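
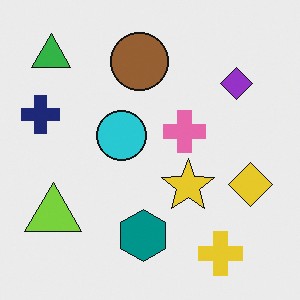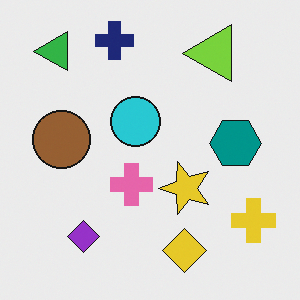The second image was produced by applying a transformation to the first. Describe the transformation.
It was transposed (reflected across the top-left ↔ bottom-right diagonal).

Shapes have swapped their row and column positions — what was in the top-right is now in the bottom-left — a diagonal reflection.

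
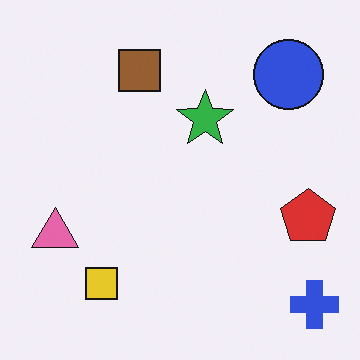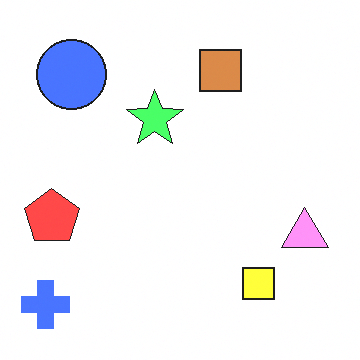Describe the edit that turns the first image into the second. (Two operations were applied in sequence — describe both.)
It was flipped horizontally (left ↔ right), then brightened a lot.

The blue cross is in the bottom-right of the first image and the bottom-left of the second — shapes on opposite sides of the vertical midline have swapped in a mirror flip. Every pixel — background and shapes alike — is uniformly brightened.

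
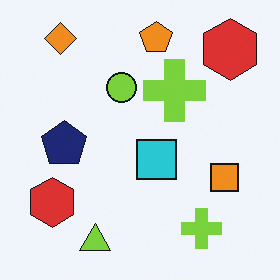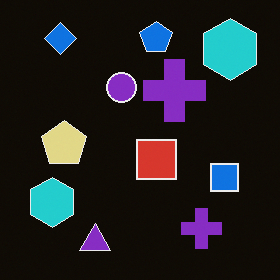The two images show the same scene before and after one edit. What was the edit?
The transformation is: color-inverted (negative).

The light background has become dark and every shape's color is its complement — a photographic negative.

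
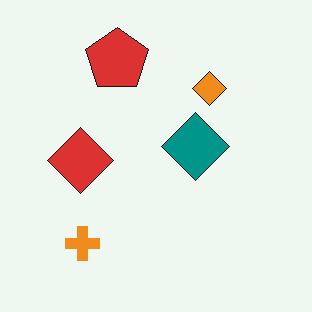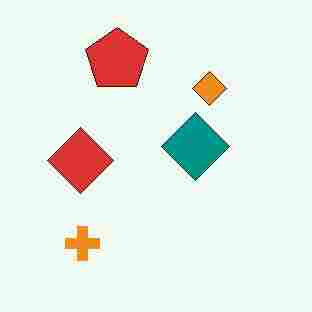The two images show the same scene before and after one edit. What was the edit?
It was degraded with heavy JPEG compression.

Blocky 8×8 compression artifacts appear around shape edges and the flat background shows ringing — characteristic JPEG degradation.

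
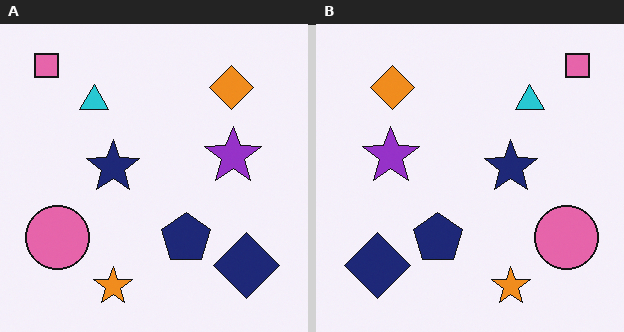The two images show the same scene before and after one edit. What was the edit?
The right (B) image is the left (A) flipped horizontally (left ↔ right).

The pink square is in the top-left of the left (A) image and the top-right of the right (B) — shapes on opposite sides of the vertical midline have swapped in a mirror flip.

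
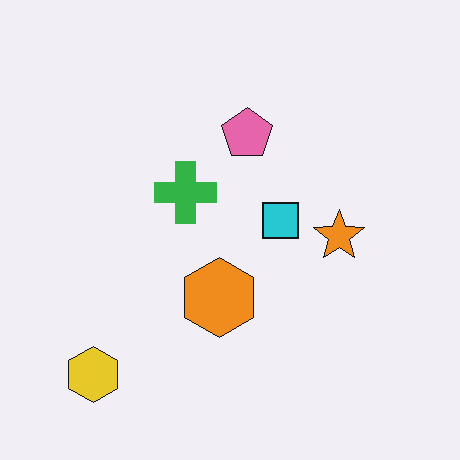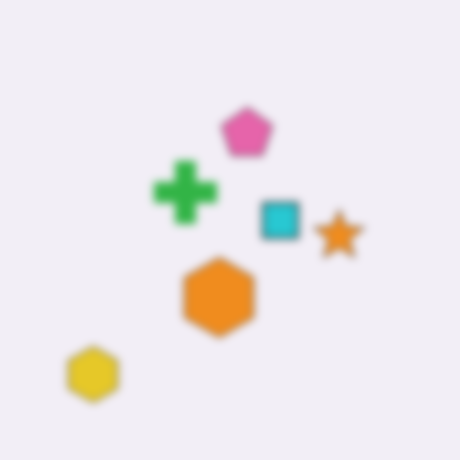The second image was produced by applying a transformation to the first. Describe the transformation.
The second image is the first moderately blurred.

Shape edges and outlines are uniformly softened across the whole image.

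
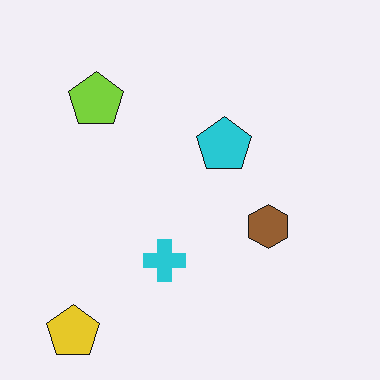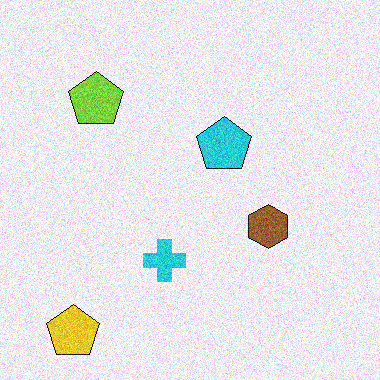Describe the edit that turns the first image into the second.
The transformation is: degraded with moderate additive noise.

Random speckle covers the whole image, including the flat background.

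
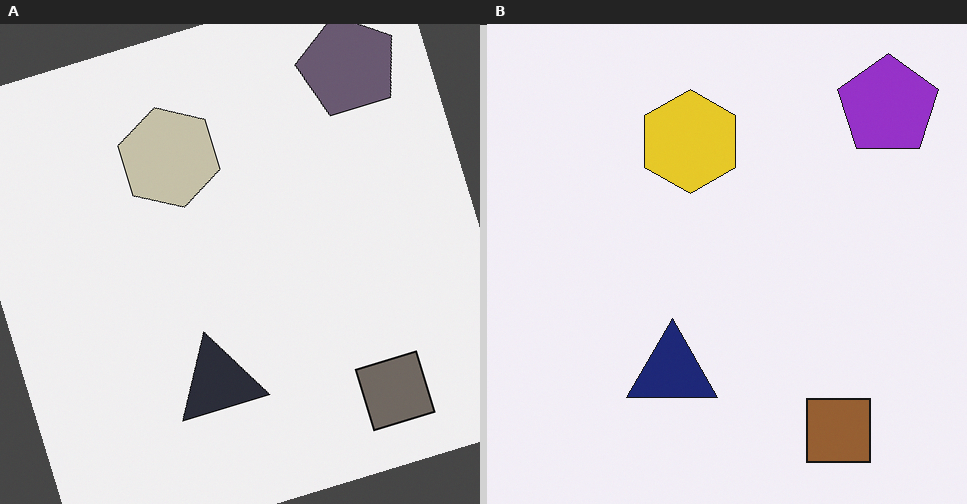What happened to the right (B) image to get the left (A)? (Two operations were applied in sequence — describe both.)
Rotated counter-clockwise by a moderate amount, then made much more muted (saturation change).

Every shape is tilted by the same angle and the image corners show triangular fill wedges — a whole-image rotation by a non-right angle. All colors are more muted and greyish — a global saturation change.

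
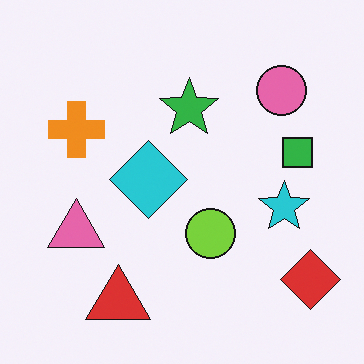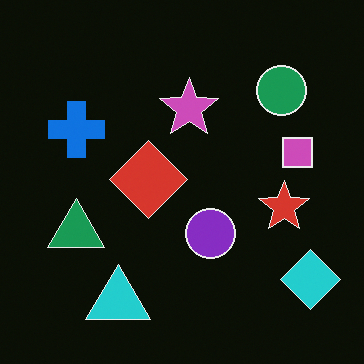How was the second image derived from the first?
Color-inverted (negative).

The light background has become dark and every shape's color is its complement — a photographic negative.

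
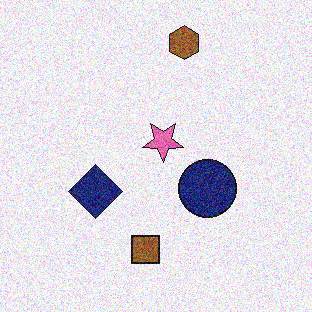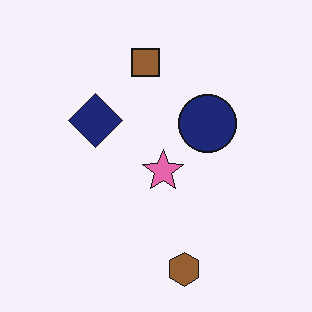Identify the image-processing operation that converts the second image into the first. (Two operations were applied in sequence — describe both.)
This is the original image flipped vertically (top ↔ bottom), then degraded with strong gaussian noise.

The brown hexagon is in the bottom of the second image and the top of the first — shapes on opposite sides of the horizontal midline have swapped in a mirror flip. Random speckle covers the whole image, including the flat background.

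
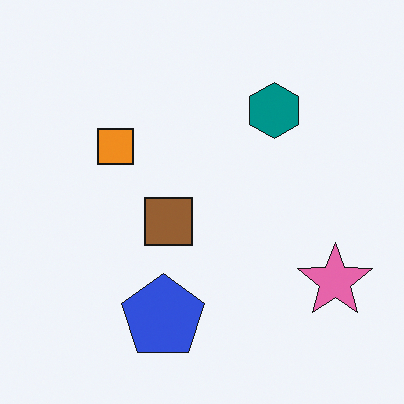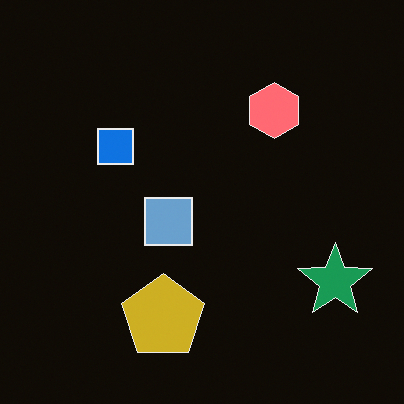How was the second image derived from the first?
This is the original image color-inverted (negative).

The light background has become dark and every shape's color is its complement — a photographic negative.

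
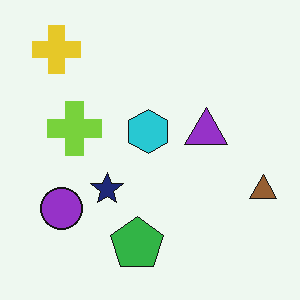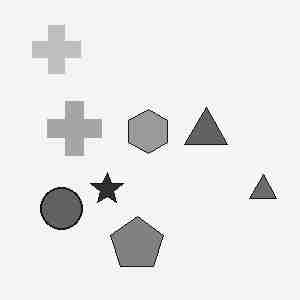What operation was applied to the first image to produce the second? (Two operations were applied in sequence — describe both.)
Converted to grayscale, then degraded with heavy JPEG compression.

All color is removed — every shape is now a shade of grey. Blocky 8×8 compression artifacts appear around shape edges and the flat background shows ringing — characteristic JPEG degradation.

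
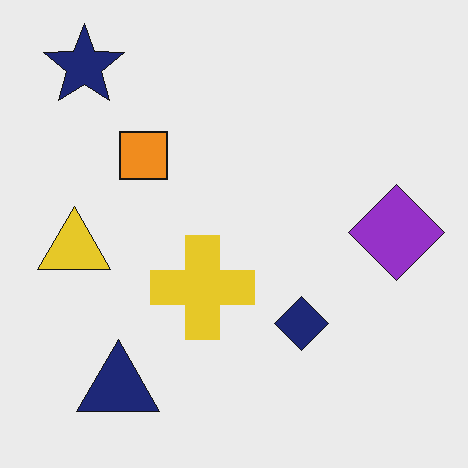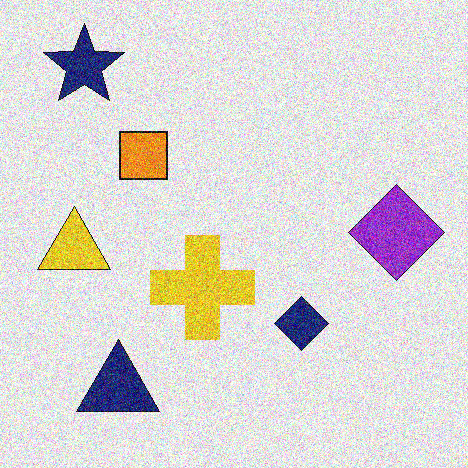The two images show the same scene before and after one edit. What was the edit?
The transformation is: degraded with a thick layer of grain.

Random speckle covers the whole image, including the flat background.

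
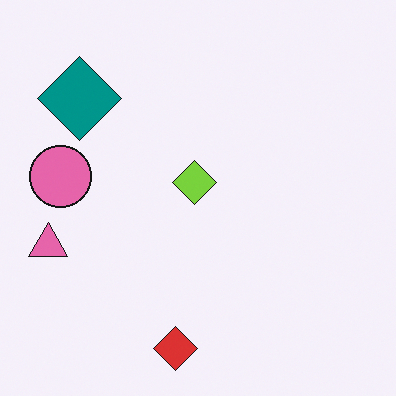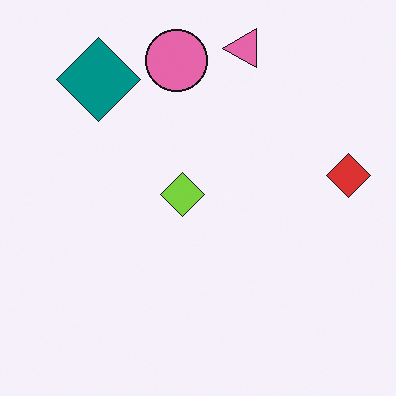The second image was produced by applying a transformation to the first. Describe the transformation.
The image was transposed (reflected across the top-left ↔ bottom-right diagonal).

Shapes have swapped their row and column positions — what was in the top-right is now in the bottom-left — a diagonal reflection.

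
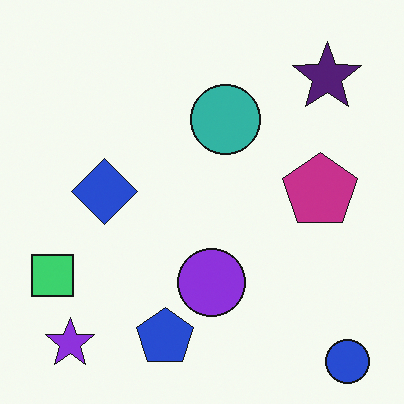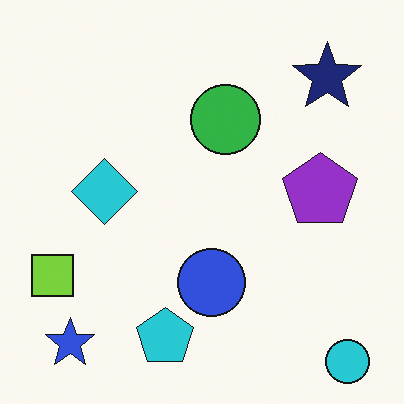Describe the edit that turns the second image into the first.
It was hue-shifted slightly.

Every shape's color has rotated by the same amount around the hue wheel — a uniform hue shift.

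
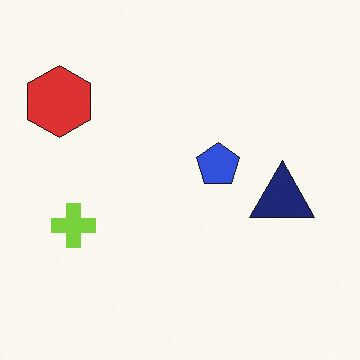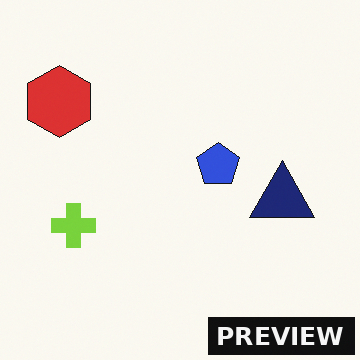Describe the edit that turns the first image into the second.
The second image is the first watermarked with the text "PREVIEW" in the lower-right corner.

A dark label reading "PREVIEW" appears in the lower-right corner.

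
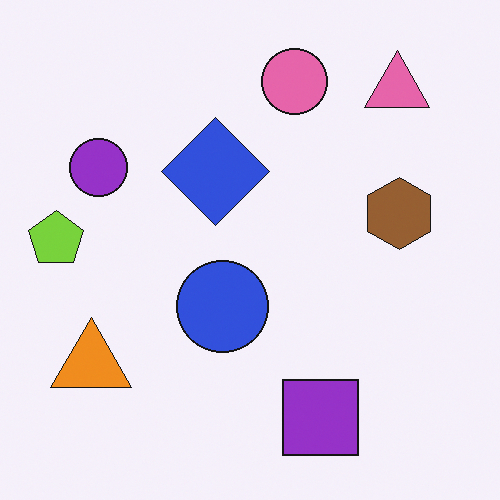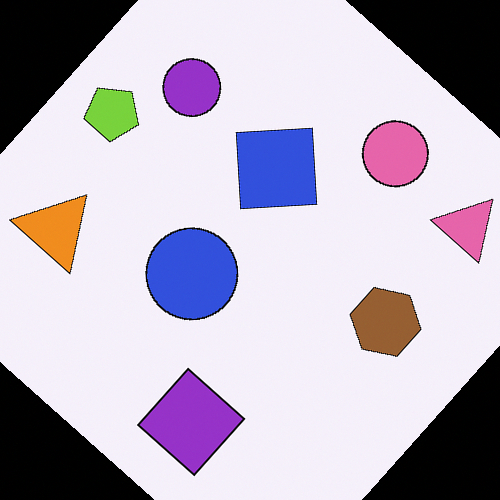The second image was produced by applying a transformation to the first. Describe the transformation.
The transformation is: rotated clockwise by a large amount — several tens of degrees.

Every shape is tilted by the same angle and the image corners show triangular fill wedges — a whole-image rotation by a non-right angle.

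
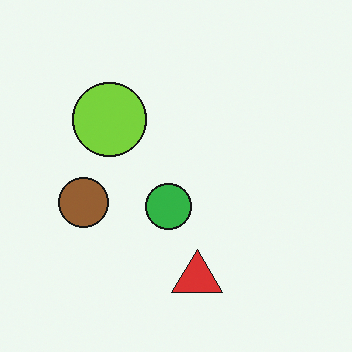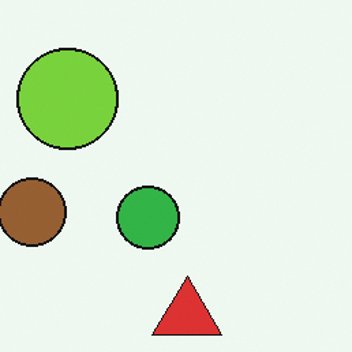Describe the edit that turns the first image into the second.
This is the original image cropped to a modestly smaller region and rescaled.

The visible shapes are larger and the field of view is narrower; shapes near the original edges may be partly or wholly outside the frame — a crop-and-rescale.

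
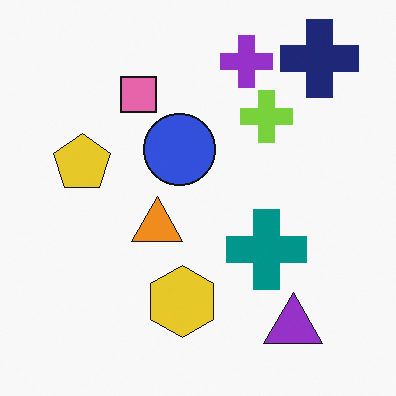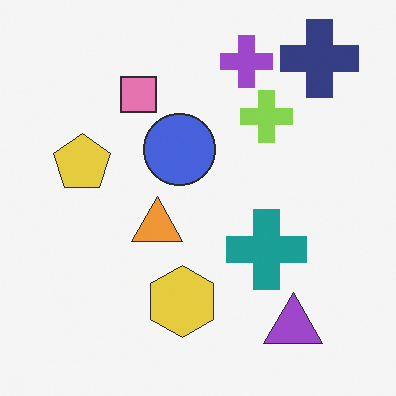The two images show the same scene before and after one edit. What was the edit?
Given slightly reduced contrast.

Tones are pushed toward mid-grey across the whole image — a global contrast change.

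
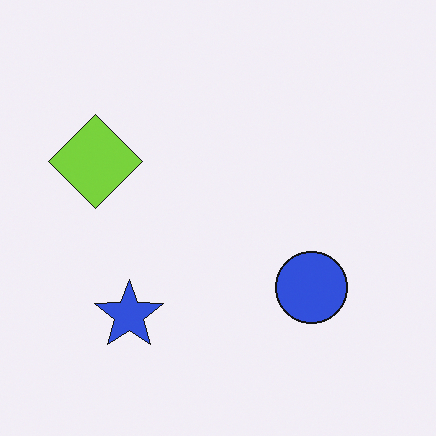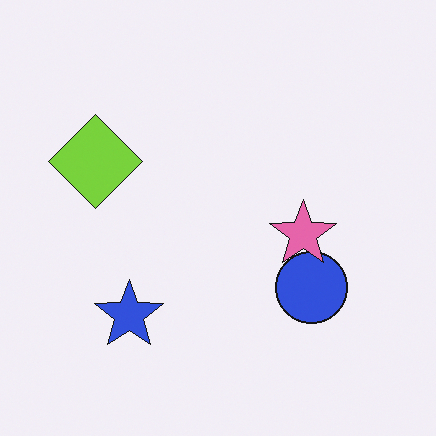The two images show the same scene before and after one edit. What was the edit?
It was overlaid with an additional pink star.

A pink star appears in the second image that is absent from the first.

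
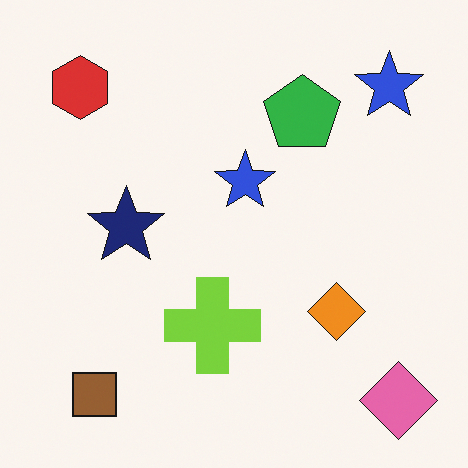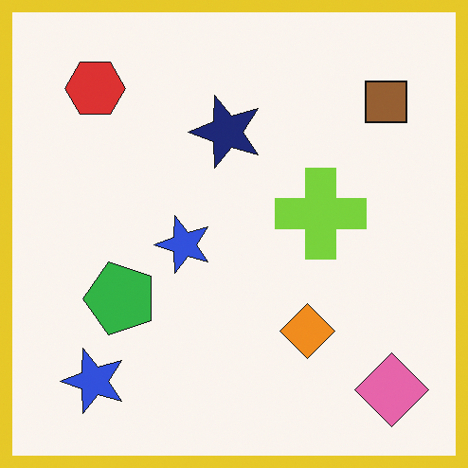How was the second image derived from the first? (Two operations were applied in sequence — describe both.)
The second image is the first transposed (reflected across the top-left ↔ bottom-right diagonal), then framed with a yellow border.

Shapes have swapped their row and column positions — what was in the top-right is now in the bottom-left — a diagonal reflection. A solid yellow frame runs around the edge of the second image, with the content slightly shrunk inside it.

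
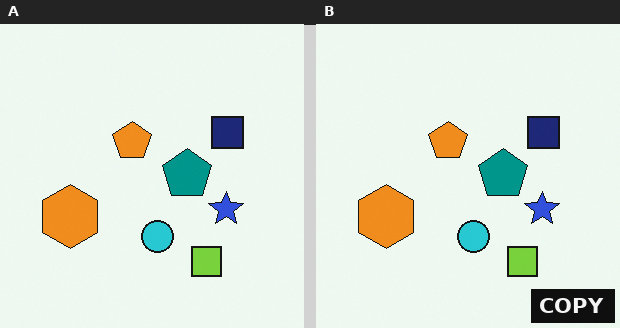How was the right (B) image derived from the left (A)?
Watermarked with the text "COPY" in the lower-right corner.

A dark label reading "COPY" appears in the lower-right corner.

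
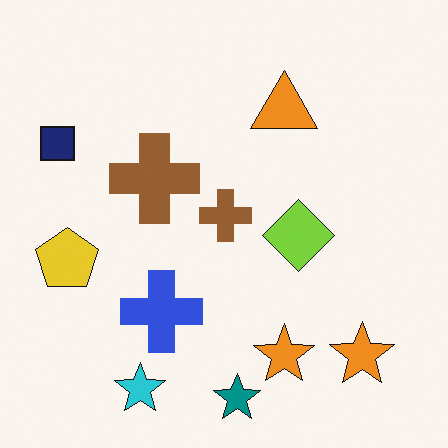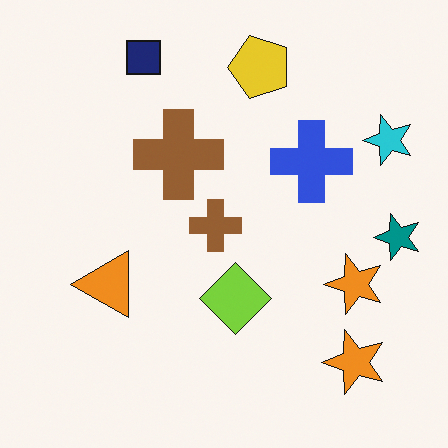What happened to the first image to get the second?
It was transposed (reflected across the top-left ↔ bottom-right diagonal).

Shapes have swapped their row and column positions — what was in the top-right is now in the bottom-left — a diagonal reflection.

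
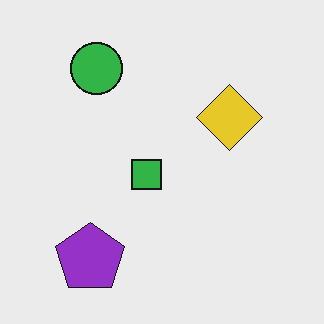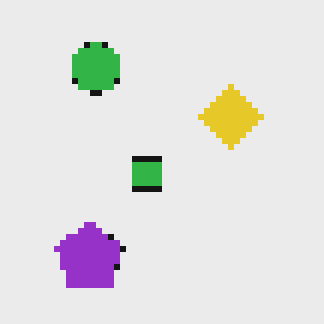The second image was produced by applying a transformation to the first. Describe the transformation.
The image was pixelated into visible square blocks.

Shapes are reduced to large square blocks; fine edges and outlines are lost — a downscale-then-upscale (mosaic) effect.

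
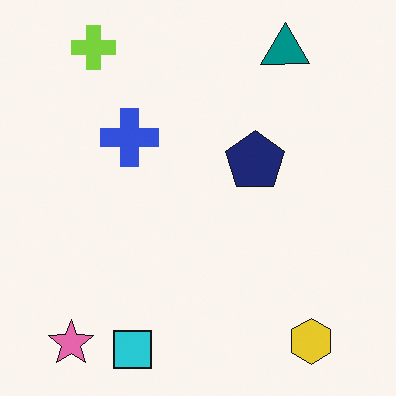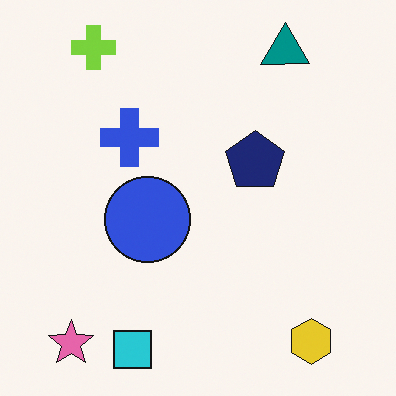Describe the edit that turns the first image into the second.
The second image is the first overlaid with an additional blue circle.

A blue circle appears in the second image that is absent from the first.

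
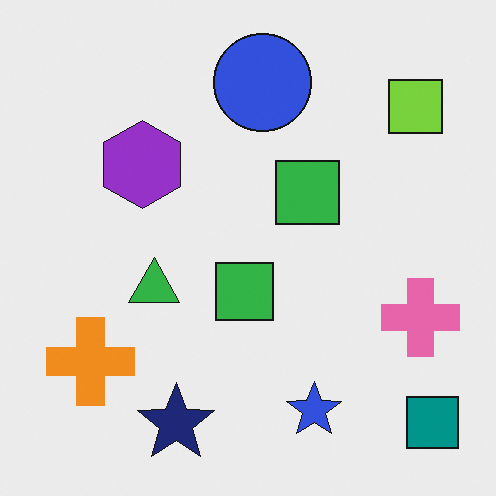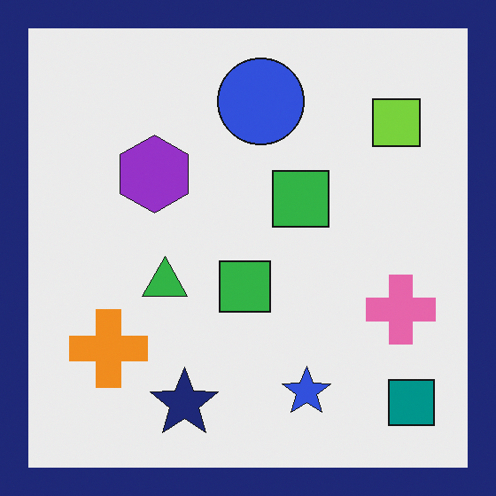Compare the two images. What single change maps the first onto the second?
This is the original image framed with a navy border.

A solid navy frame runs around the edge of the second image, with the content slightly shrunk inside it.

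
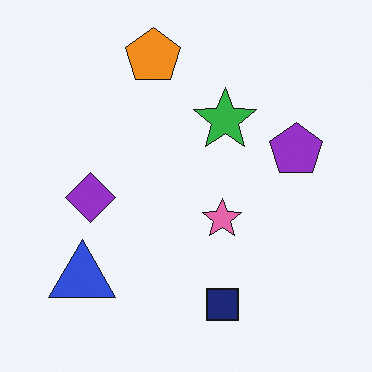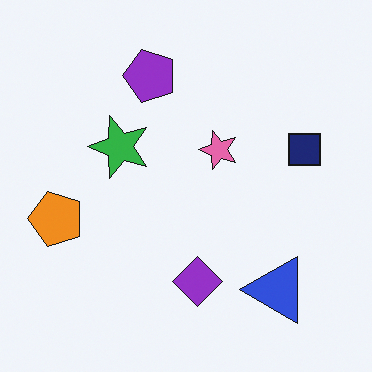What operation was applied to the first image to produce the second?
This is the original image rotated 90° counter-clockwise.

The blue triangle sits in the bottom-left of the first image and the bottom-right of the second — consistent with a whole-image 90° counter-clockwise rotation.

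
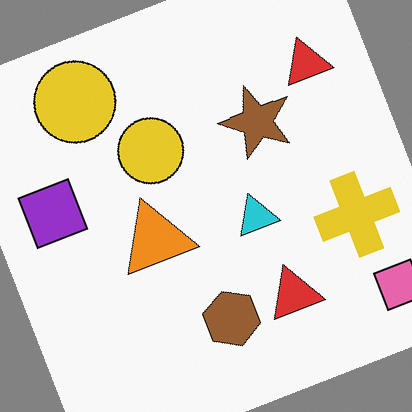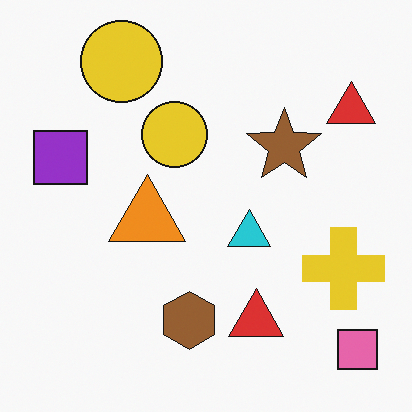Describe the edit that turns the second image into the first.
It was rotated counter-clockwise by a moderate amount.

Every shape is tilted by the same angle and the image corners show triangular fill wedges — a whole-image rotation by a non-right angle.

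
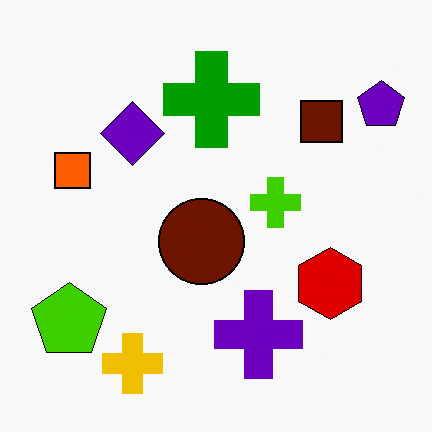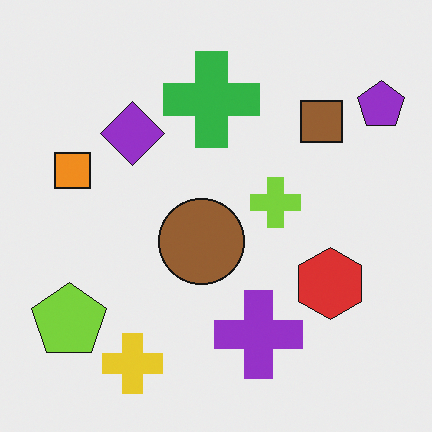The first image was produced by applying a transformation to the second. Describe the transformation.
It was boosted in contrast.

Tones are pushed away from mid-grey across the whole image — a global contrast change.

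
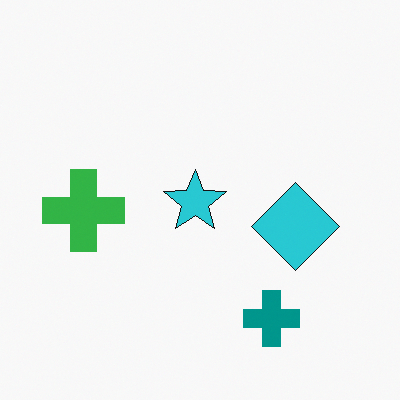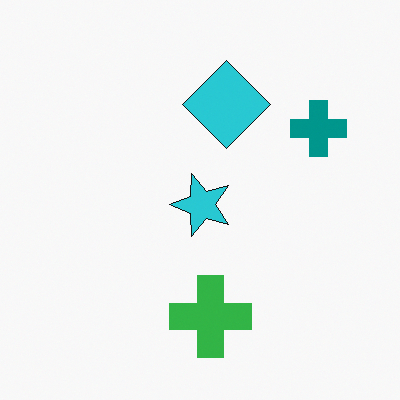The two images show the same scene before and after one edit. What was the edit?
This is the original image rotated 90° counter-clockwise.

The teal cross sits in the bottom-right of the first image and the top-right of the second — consistent with a whole-image 90° counter-clockwise rotation.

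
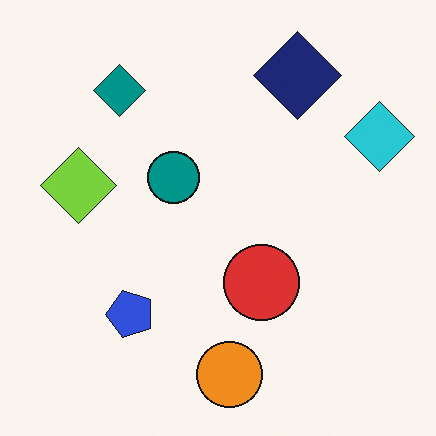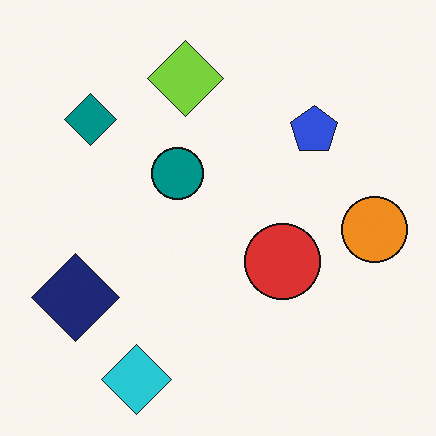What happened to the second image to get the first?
This is the original image transposed (reflected across the top-left ↔ bottom-right diagonal).

Shapes have swapped their row and column positions — what was in the top-right is now in the bottom-left — a diagonal reflection.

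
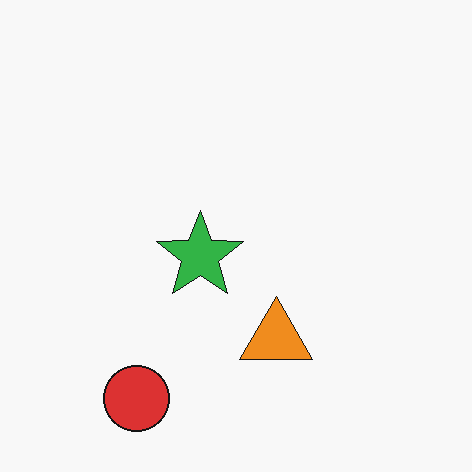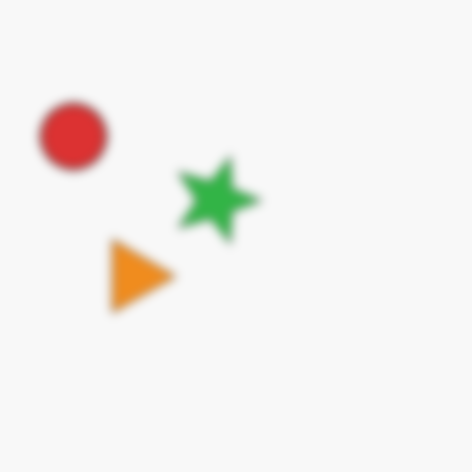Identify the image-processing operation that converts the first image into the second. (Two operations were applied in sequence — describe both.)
This is the original image strongly gaussian-blurred, then rotated 90° clockwise.

Shape edges and outlines are uniformly softened across the whole image. The red circle sits in the bottom-left of the first image and the top-left of the second — consistent with a whole-image 90° clockwise rotation.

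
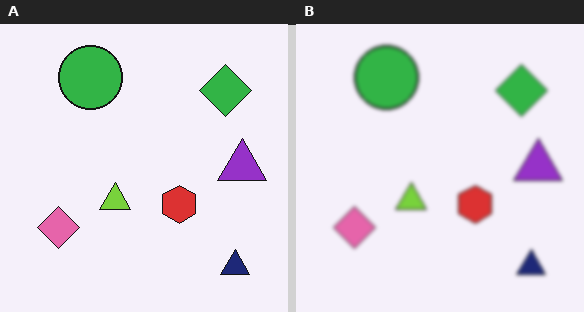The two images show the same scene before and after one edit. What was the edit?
The right (B) image is the left (A) given a subtle gaussian blur.

Shape edges and outlines are uniformly softened across the whole image.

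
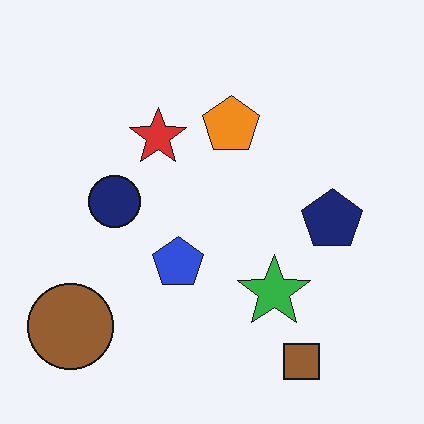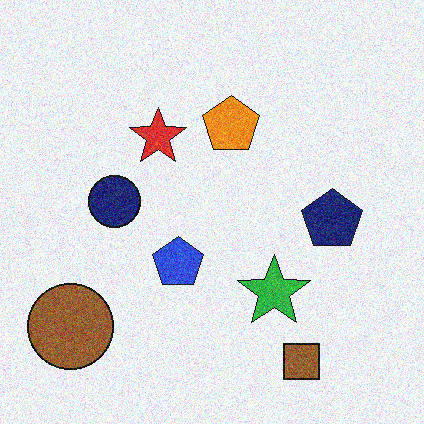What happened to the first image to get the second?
It was degraded with visible gaussian noise.

Random speckle covers the whole image, including the flat background.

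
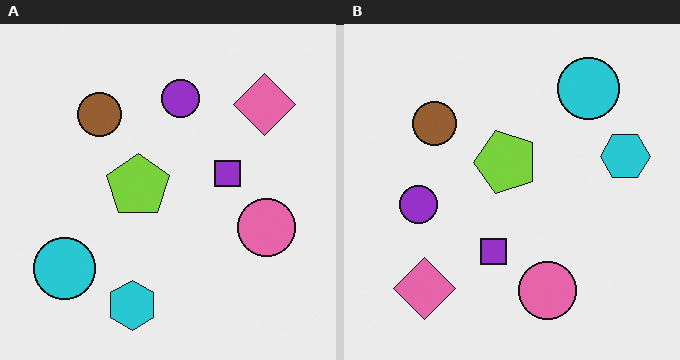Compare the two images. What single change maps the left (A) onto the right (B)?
The image was transposed (reflected across the top-left ↔ bottom-right diagonal).

Shapes have swapped their row and column positions — what was in the top-right is now in the bottom-left — a diagonal reflection.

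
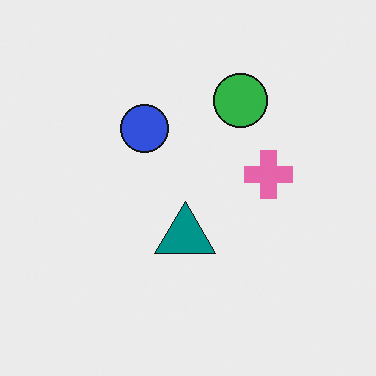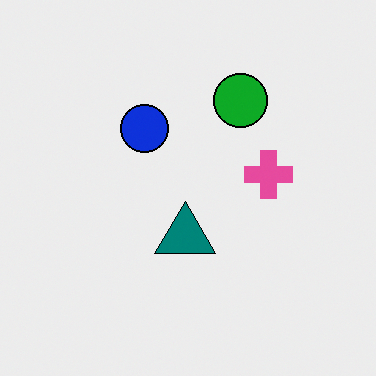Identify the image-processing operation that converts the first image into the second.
It was given slightly increased contrast.

Tones are pushed away from mid-grey across the whole image — a global contrast change.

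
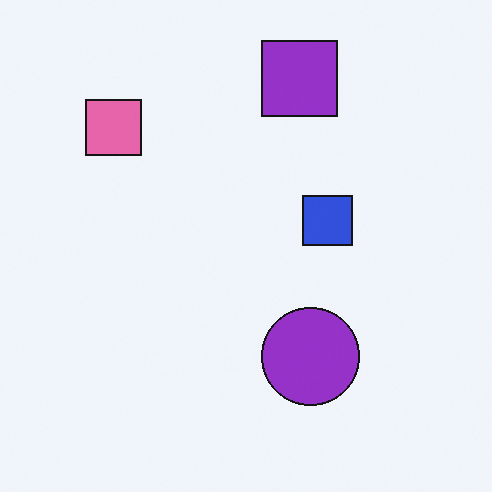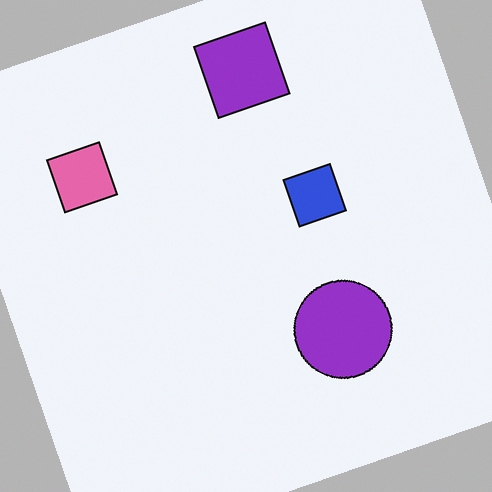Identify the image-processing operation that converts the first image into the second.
This is the original image rotated counter-clockwise by a moderate amount.

Every shape is tilted by the same angle and the image corners show triangular fill wedges — a whole-image rotation by a non-right angle.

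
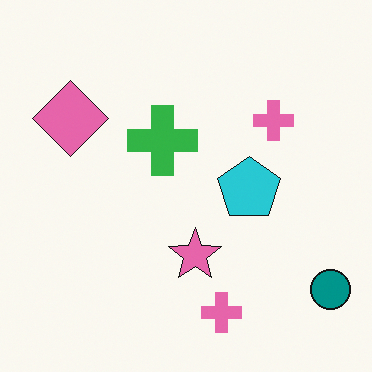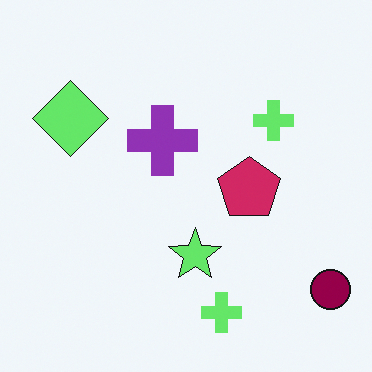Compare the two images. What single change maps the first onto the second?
The second image is the first hue-shifted through roughly a third of the color wheel.

Every shape's color has rotated by the same amount around the hue wheel — a uniform hue shift.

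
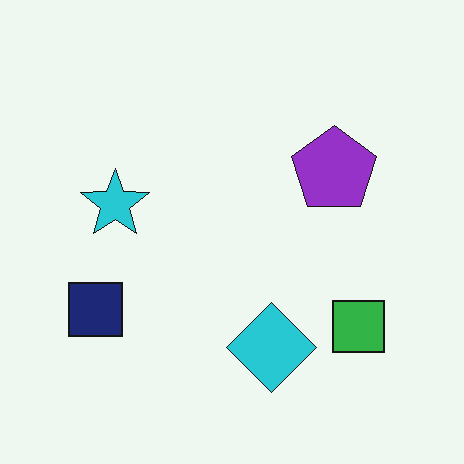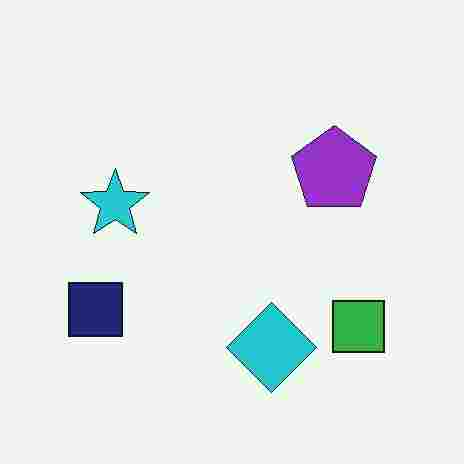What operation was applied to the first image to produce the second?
The second image is the first degraded with heavy JPEG compression.

Blocky 8×8 compression artifacts appear around shape edges and the flat background shows ringing — characteristic JPEG degradation.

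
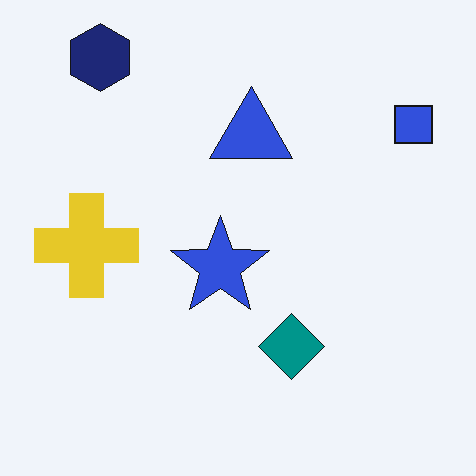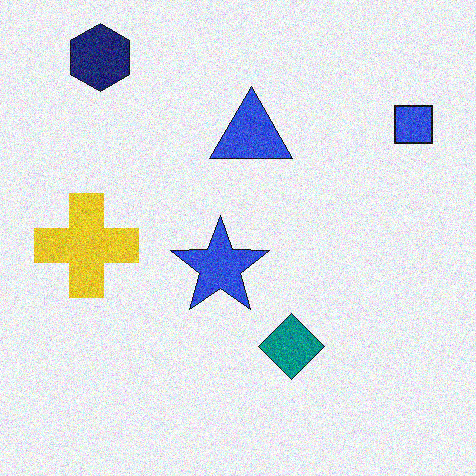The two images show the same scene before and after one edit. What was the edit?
The image was degraded with visible gaussian noise.

Random speckle covers the whole image, including the flat background.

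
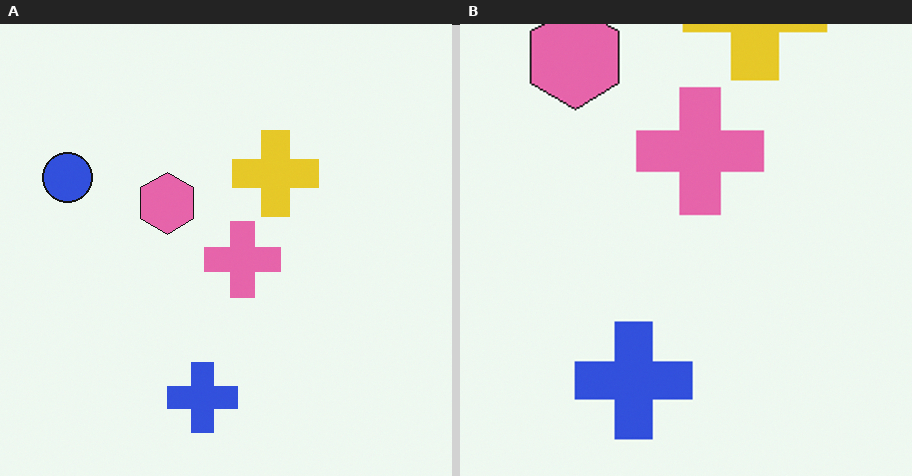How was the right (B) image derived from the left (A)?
It was cropped to a noticeably smaller region and rescaled.

The visible shapes are larger and the field of view is narrower; shapes near the original edges may be partly or wholly outside the frame — a crop-and-rescale.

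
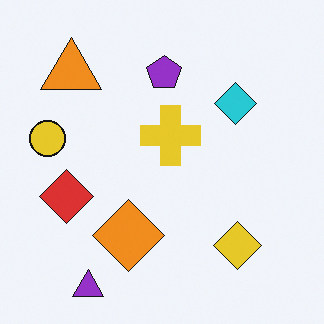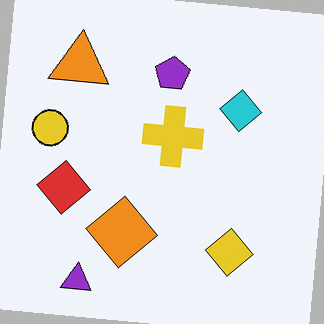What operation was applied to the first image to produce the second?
It was rotated clockwise by a few degrees.

Every shape is tilted by the same angle and the image corners show triangular fill wedges — a whole-image rotation by a non-right angle.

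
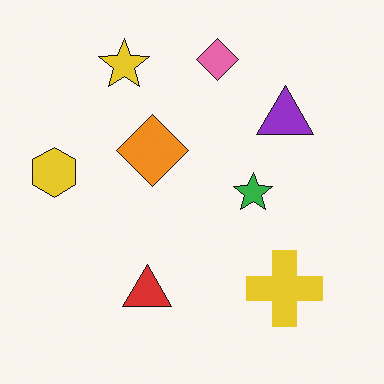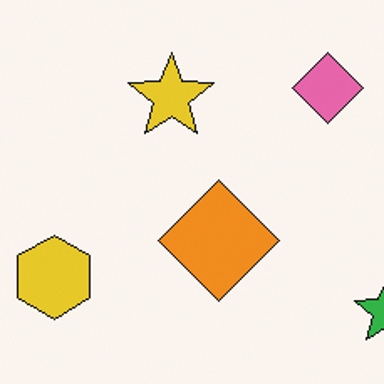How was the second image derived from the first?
It was cropped to a noticeably smaller region and rescaled.

The visible shapes are larger and the field of view is narrower; shapes near the original edges may be partly or wholly outside the frame — a crop-and-rescale.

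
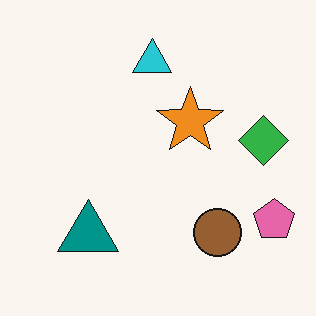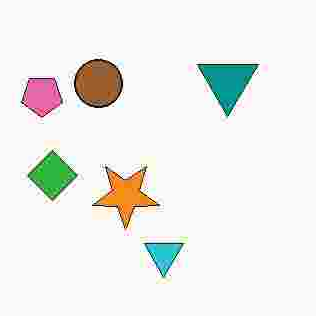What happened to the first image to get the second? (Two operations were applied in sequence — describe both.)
Degraded with heavy JPEG compression, then rotated 180°.

Blocky 8×8 compression artifacts appear around shape edges and the flat background shows ringing — characteristic JPEG degradation. The pink pentagon sits in the bottom-right of the first image and the top-left of the second — consistent with a whole-image 180° rotation.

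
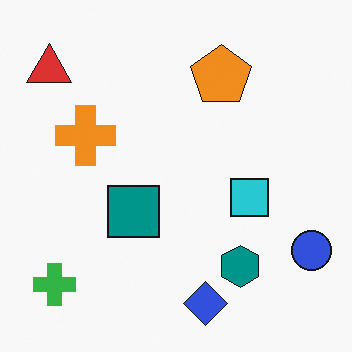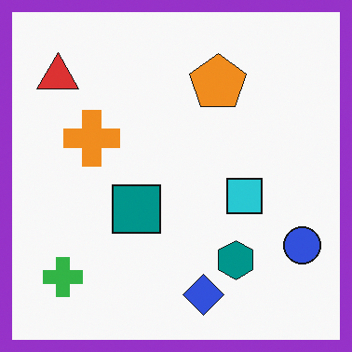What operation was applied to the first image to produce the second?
The transformation is: framed with a purple border.

A solid purple frame runs around the edge of the second image, with the content slightly shrunk inside it.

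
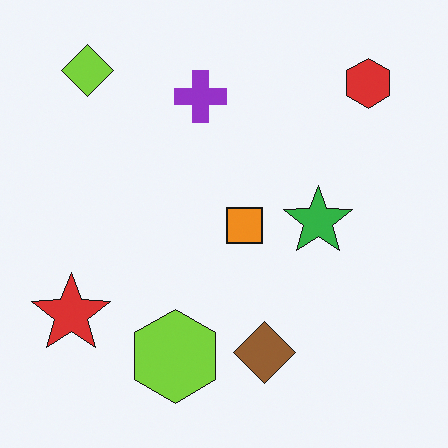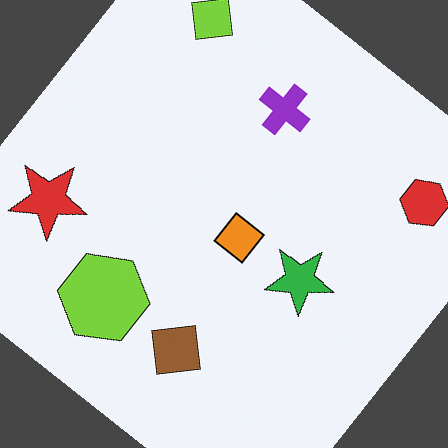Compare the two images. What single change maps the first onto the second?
Rotated clockwise by a large amount — several tens of degrees.

Every shape is tilted by the same angle and the image corners show triangular fill wedges — a whole-image rotation by a non-right angle.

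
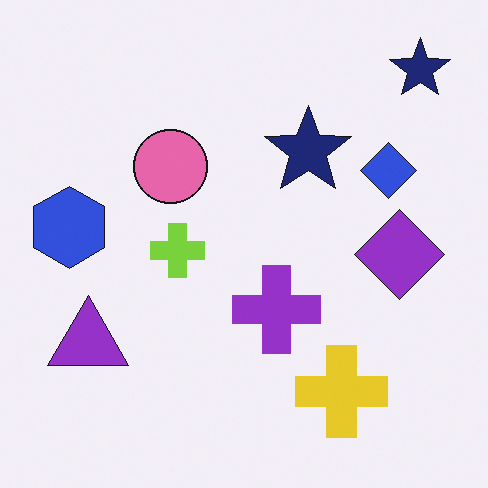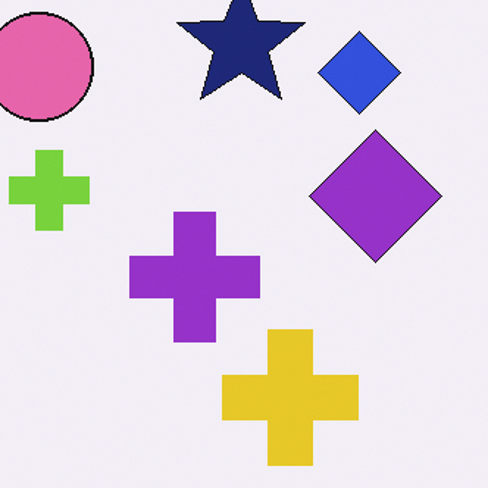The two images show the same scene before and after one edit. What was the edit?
The second image is the first cropped slightly and scaled back up.

The visible shapes are larger and the field of view is narrower; shapes near the original edges may be partly or wholly outside the frame — a crop-and-rescale.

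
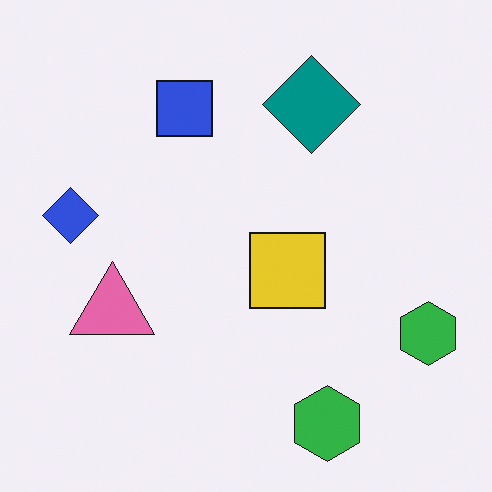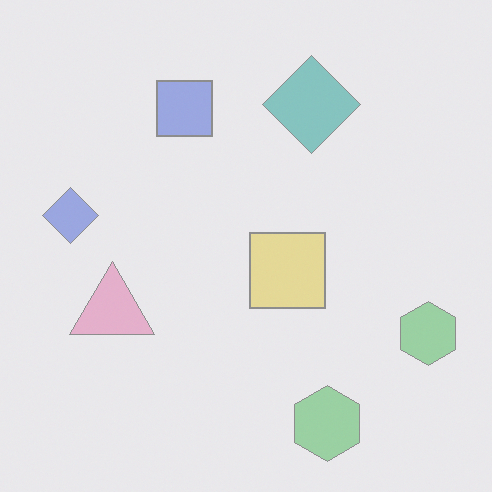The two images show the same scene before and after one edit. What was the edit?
The second image is the first washed out (contrast reduced).

Tones are pushed toward mid-grey across the whole image — a global contrast change.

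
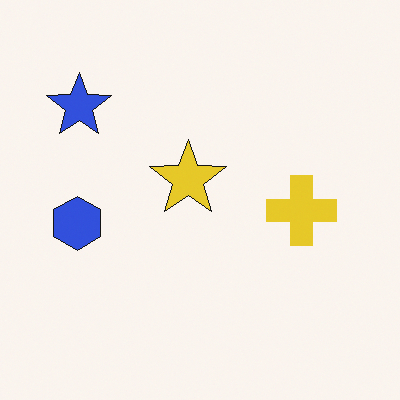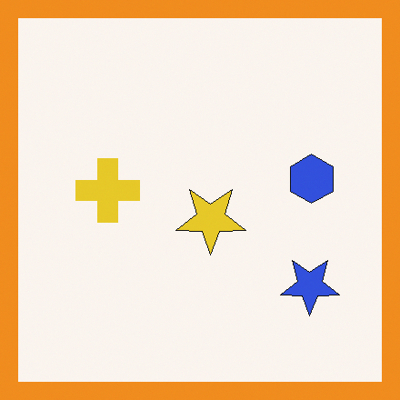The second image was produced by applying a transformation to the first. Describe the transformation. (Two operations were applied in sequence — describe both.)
This is the original image rotated 180°, then framed with a orange border.

The blue star sits in the top-left of the first image and the bottom-right of the second — consistent with a whole-image 180° rotation. A solid orange frame runs around the edge of the second image, with the content slightly shrunk inside it.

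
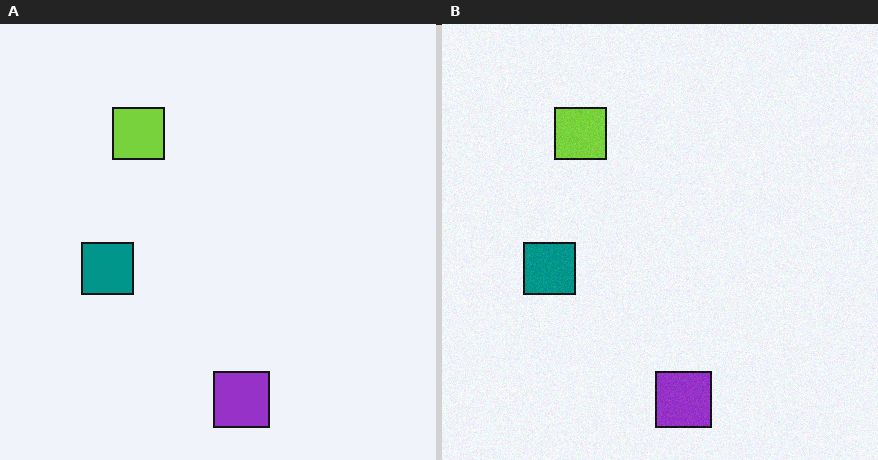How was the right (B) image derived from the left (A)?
Degraded with light additive noise.

Random speckle covers the whole image, including the flat background.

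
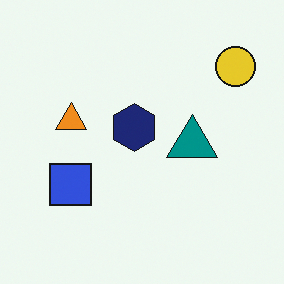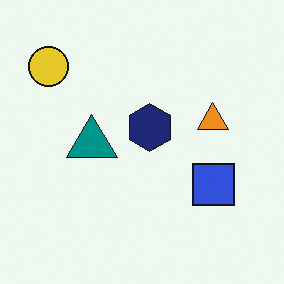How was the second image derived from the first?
Flipped horizontally (left ↔ right).

The yellow circle is in the top-right of the first image and the top-left of the second — shapes on opposite sides of the vertical midline have swapped in a mirror flip.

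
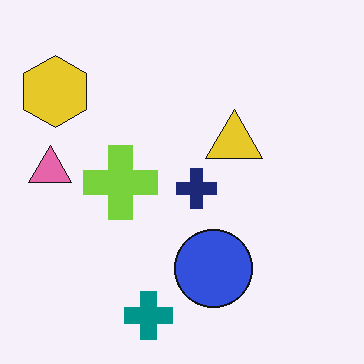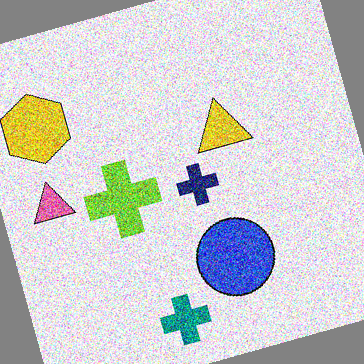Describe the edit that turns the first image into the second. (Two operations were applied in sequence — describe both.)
The image was degraded with a thick layer of grain, then rotated counter-clockwise by a moderate amount.

Random speckle covers the whole image, including the flat background. Every shape is tilted by the same angle and the image corners show triangular fill wedges — a whole-image rotation by a non-right angle.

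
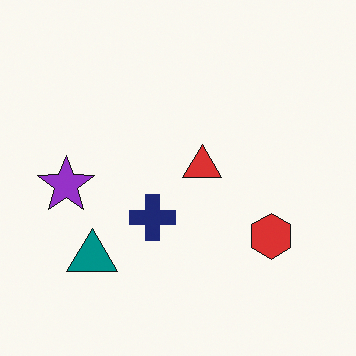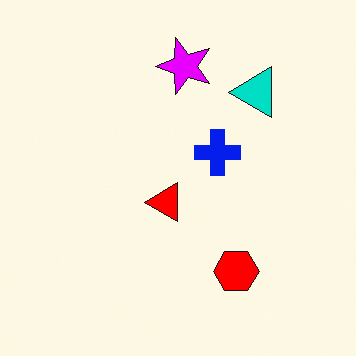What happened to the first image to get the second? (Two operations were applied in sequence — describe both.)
This is the original image transposed (reflected across the top-left ↔ bottom-right diagonal), then made much more vivid (saturation change).

Shapes have swapped their row and column positions — what was in the top-right is now in the bottom-left — a diagonal reflection. All colors are more vivid — a global saturation change.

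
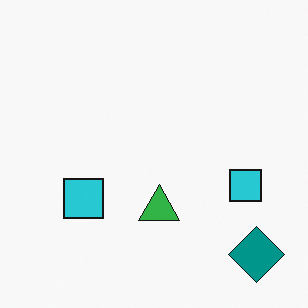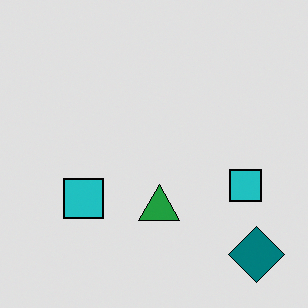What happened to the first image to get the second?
The transformation is: posterized to a reduced palette.

Each flat color has snapped to a coarser quantized level — most visibly, the near-white background has dropped to a flat grey.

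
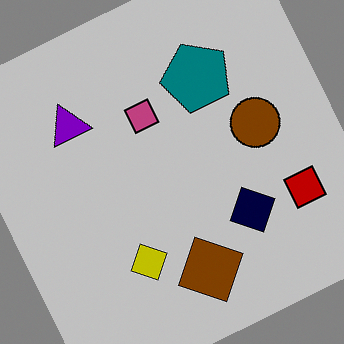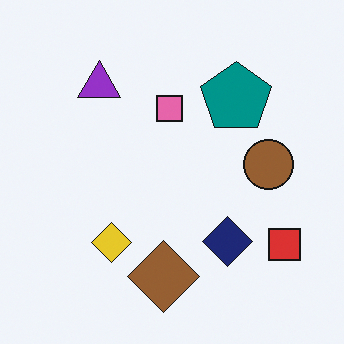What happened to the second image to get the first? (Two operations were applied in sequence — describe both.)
The first image is the second heavily posterized to just a handful of flat colors, then rotated counter-clockwise by a moderate amount.

Each flat color has snapped to a coarser quantized level — most visibly, the near-white background has dropped to a flat grey. Every shape is tilted by the same angle and the image corners show triangular fill wedges — a whole-image rotation by a non-right angle.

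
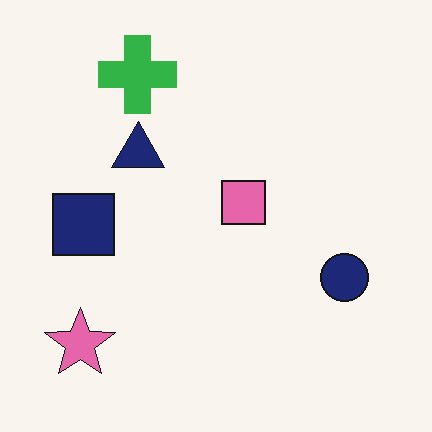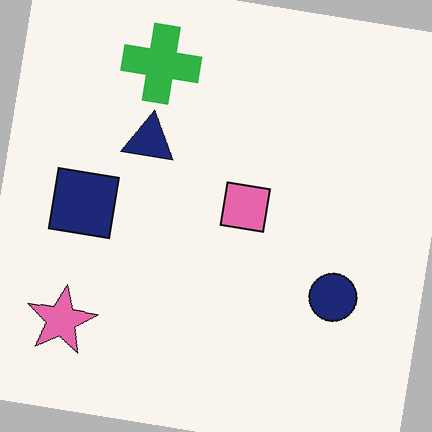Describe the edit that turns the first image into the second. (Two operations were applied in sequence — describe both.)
It was rotated clockwise by a slight angle, then JPEG-compressed with visible artifacts.

Every shape is tilted by the same angle and the image corners show triangular fill wedges — a whole-image rotation by a non-right angle. Blocky 8×8 compression artifacts appear around shape edges and the flat background shows ringing — characteristic JPEG degradation.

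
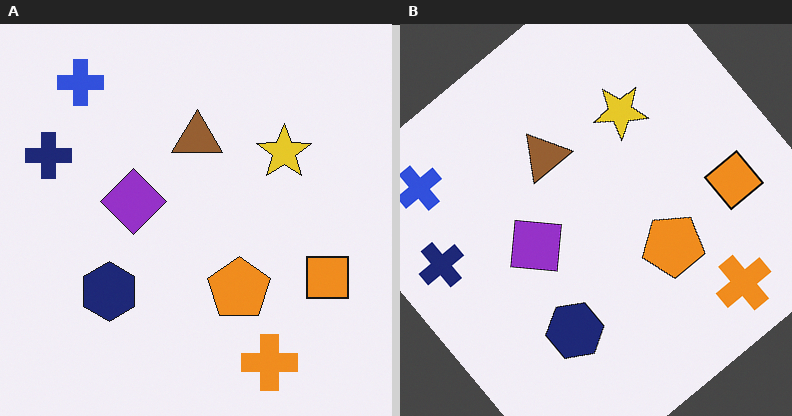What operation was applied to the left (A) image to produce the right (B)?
It was rotated counter-clockwise by a large amount — several tens of degrees.

Every shape is tilted by the same angle and the image corners show triangular fill wedges — a whole-image rotation by a non-right angle.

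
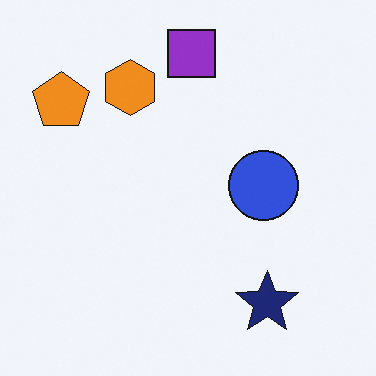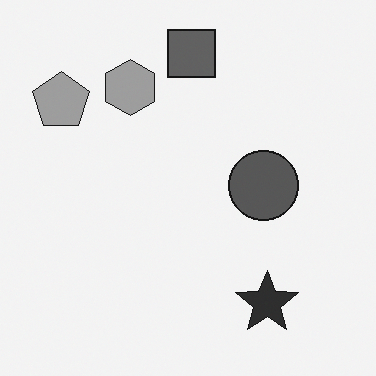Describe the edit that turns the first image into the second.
The image was converted to grayscale.

All color is removed — every shape is now a shade of grey.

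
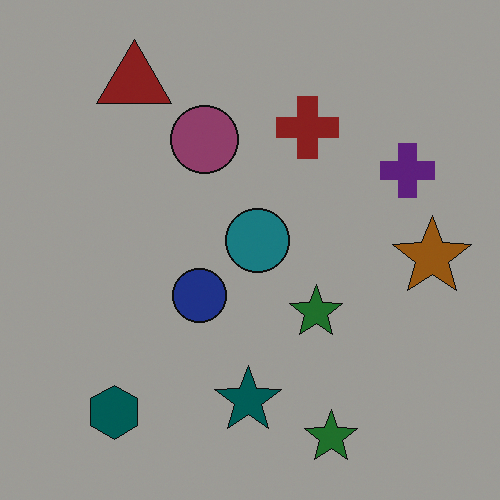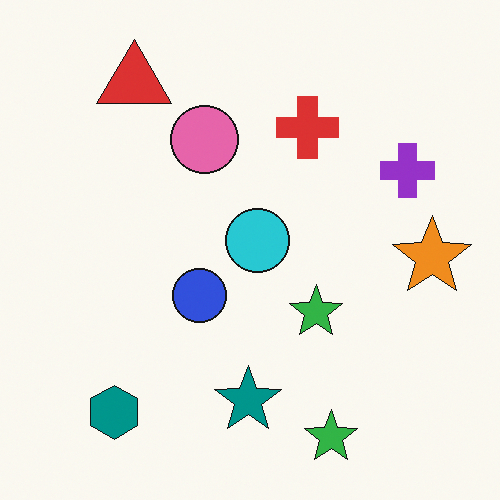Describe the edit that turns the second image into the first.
The transformation is: noticeably darkened.

Every pixel — background and shapes alike — is uniformly darkened.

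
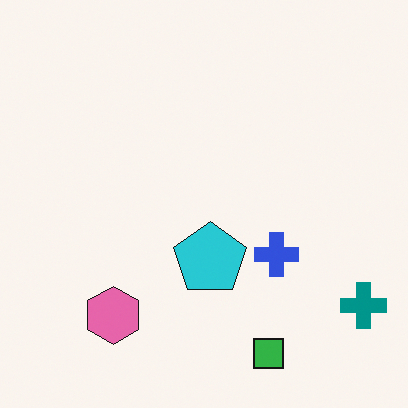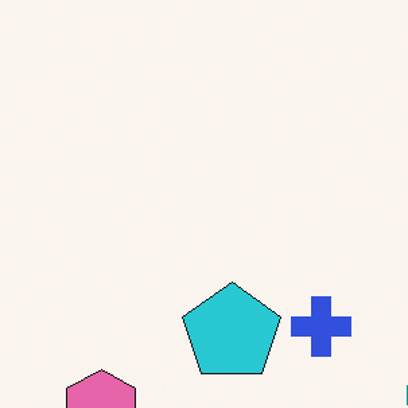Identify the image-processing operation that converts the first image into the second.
The image was cropped slightly and scaled back up.

The visible shapes are larger and the field of view is narrower; shapes near the original edges may be partly or wholly outside the frame — a crop-and-rescale.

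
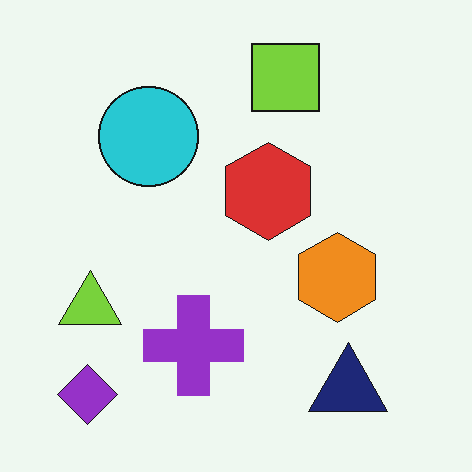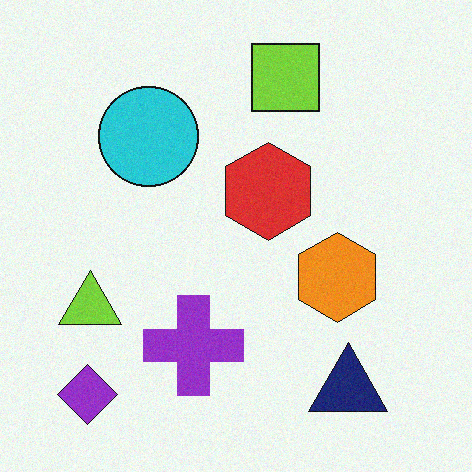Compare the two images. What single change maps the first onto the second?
This is the original image degraded with a light layer of grain.

Random speckle covers the whole image, including the flat background.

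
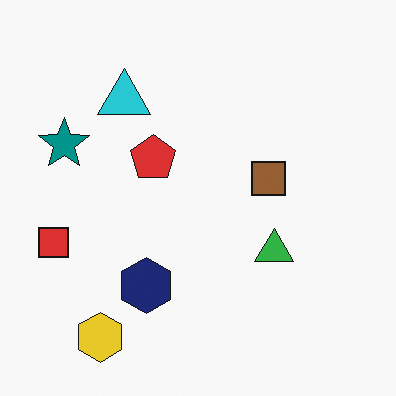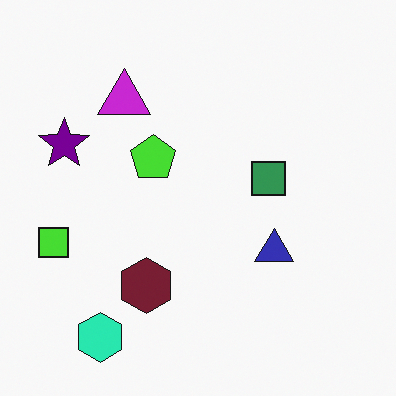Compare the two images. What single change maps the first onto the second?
It was hue-shifted through roughly a third of the color wheel.

Every shape's color has rotated by the same amount around the hue wheel — a uniform hue shift.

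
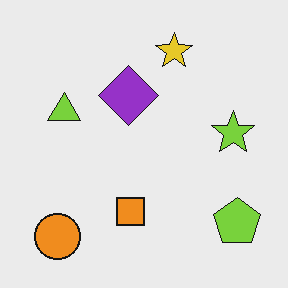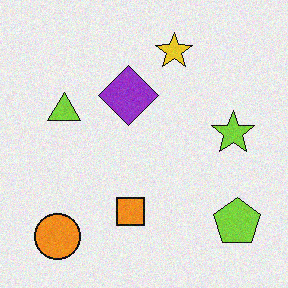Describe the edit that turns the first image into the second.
This is the original image degraded with light additive noise.

Random speckle covers the whole image, including the flat background.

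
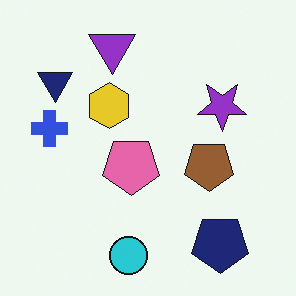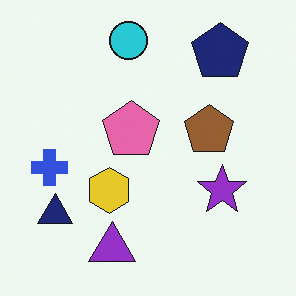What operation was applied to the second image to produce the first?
The transformation is: flipped vertically (top ↔ bottom).

The cyan circle is in the top of the second image and the bottom of the first — shapes on opposite sides of the horizontal midline have swapped in a mirror flip.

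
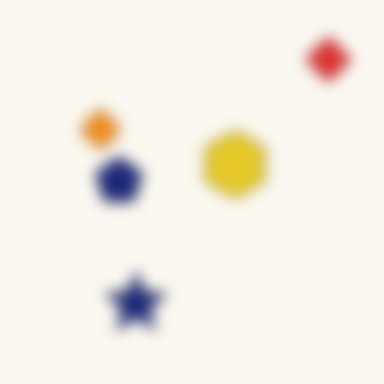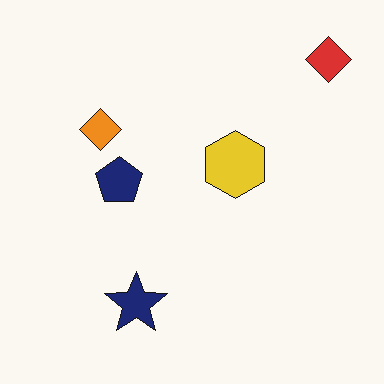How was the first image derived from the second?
Heavily blurred.

Shape edges and outlines are uniformly softened across the whole image.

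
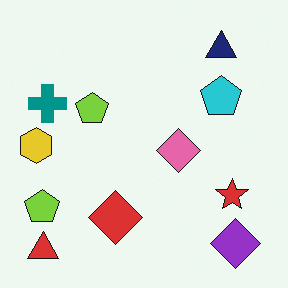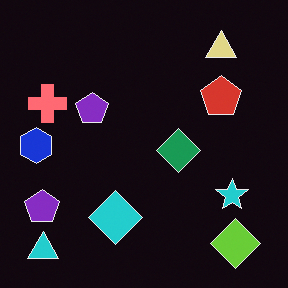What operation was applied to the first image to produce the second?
The image was color-inverted (negative).

The light background has become dark and every shape's color is its complement — a photographic negative.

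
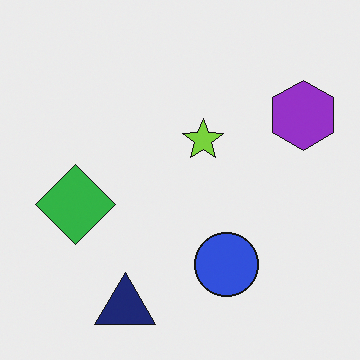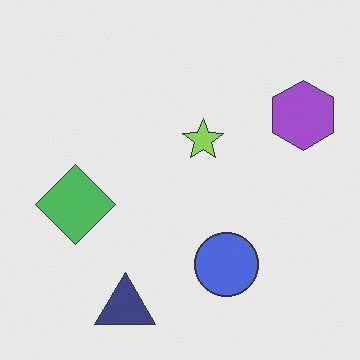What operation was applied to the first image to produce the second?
The image was given slightly reduced contrast.

Tones are pushed toward mid-grey across the whole image — a global contrast change.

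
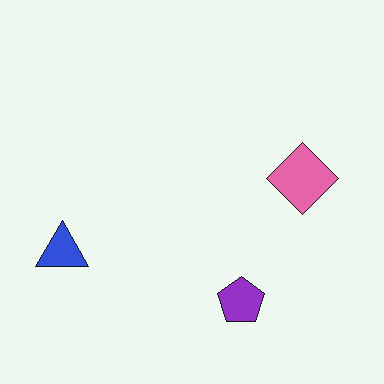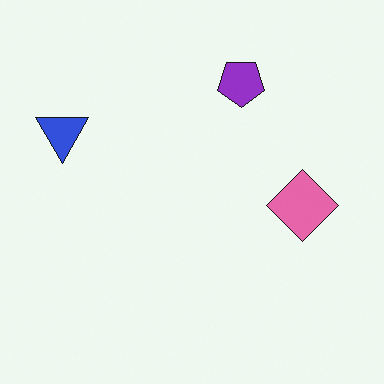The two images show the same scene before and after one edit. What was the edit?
Flipped vertically (top ↔ bottom).

The purple pentagon is in the bottom of the first image and the top of the second — shapes on opposite sides of the horizontal midline have swapped in a mirror flip.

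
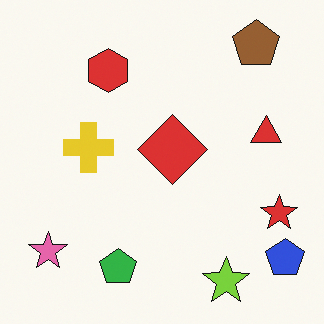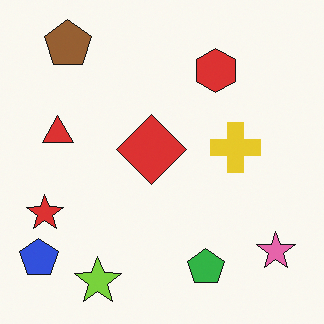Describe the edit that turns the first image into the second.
Flipped horizontally (left ↔ right).

The blue pentagon is in the bottom-right of the first image and the bottom-left of the second — shapes on opposite sides of the vertical midline have swapped in a mirror flip.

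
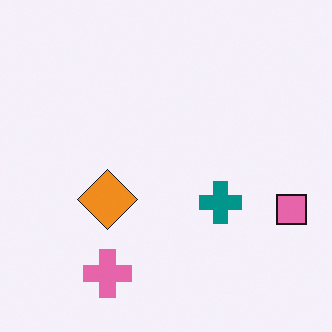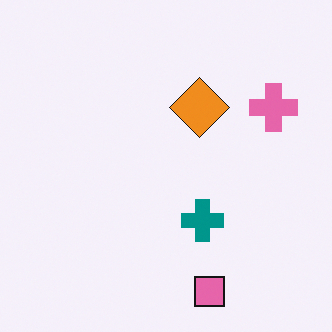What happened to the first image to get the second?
The second image is the first transposed (reflected across the top-left ↔ bottom-right diagonal).

Shapes have swapped their row and column positions — what was in the top-right is now in the bottom-left — a diagonal reflection.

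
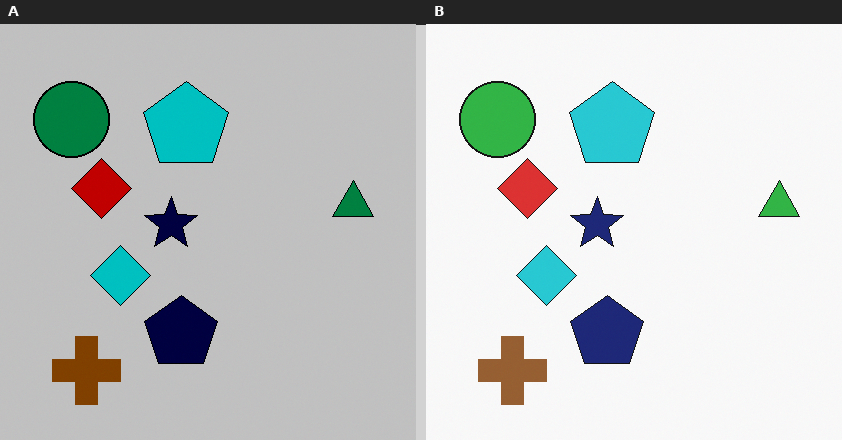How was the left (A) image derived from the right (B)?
The transformation is: heavily posterized to just a handful of flat colors.

Each flat color has snapped to a coarser quantized level — most visibly, the near-white background has dropped to a flat grey.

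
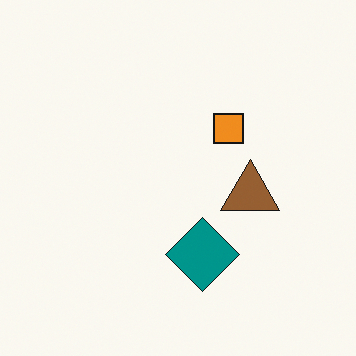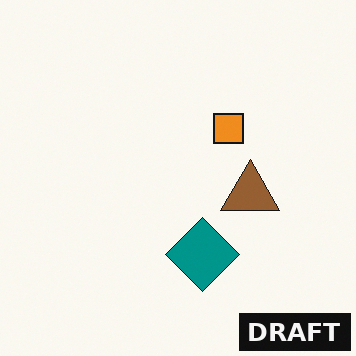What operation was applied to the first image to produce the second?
It was watermarked with the text "DRAFT" in the lower-right corner.

A dark label reading "DRAFT" appears in the lower-right corner.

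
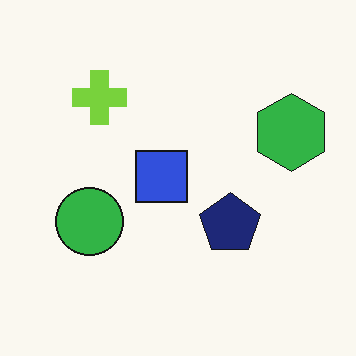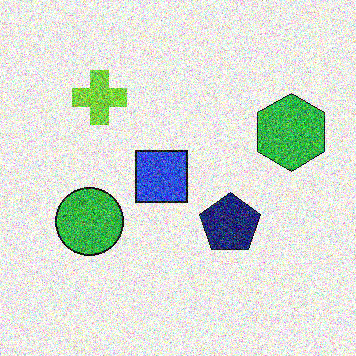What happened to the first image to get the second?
This is the original image degraded with a thick layer of grain.

Random speckle covers the whole image, including the flat background.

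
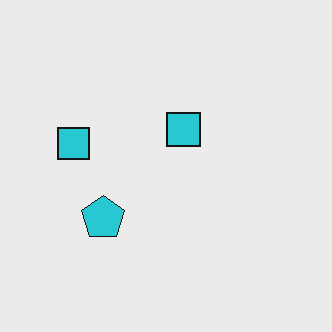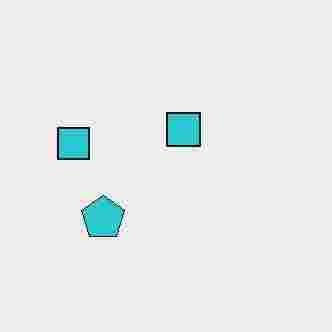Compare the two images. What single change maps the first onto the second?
The image was degraded with heavy JPEG compression.

Blocky 8×8 compression artifacts appear around shape edges and the flat background shows ringing — characteristic JPEG degradation.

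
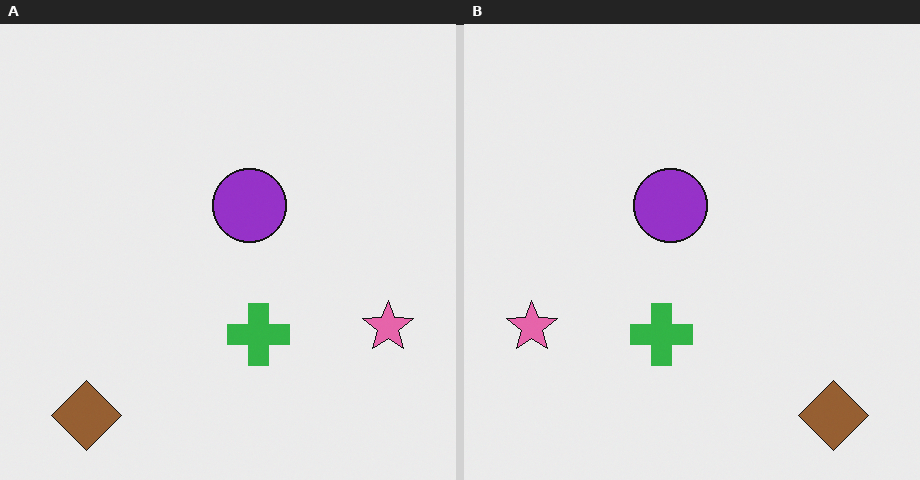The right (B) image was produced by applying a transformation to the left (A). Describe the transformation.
The right (B) image is the left (A) flipped horizontally (left ↔ right).

The pink star is in the right of the left (A) image and the left of the right (B) — shapes on opposite sides of the vertical midline have swapped in a mirror flip.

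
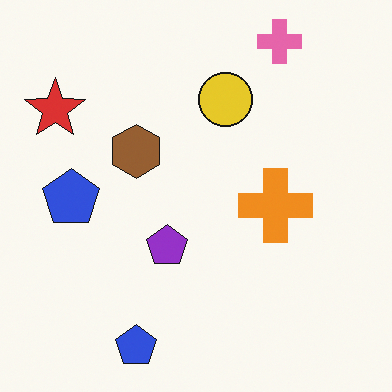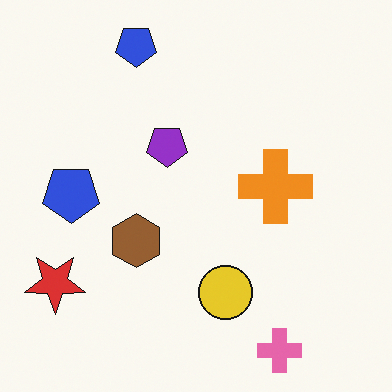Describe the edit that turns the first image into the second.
It was flipped vertically (top ↔ bottom).

The pink cross is in the top-right of the first image and the bottom-right of the second — shapes on opposite sides of the horizontal midline have swapped in a mirror flip.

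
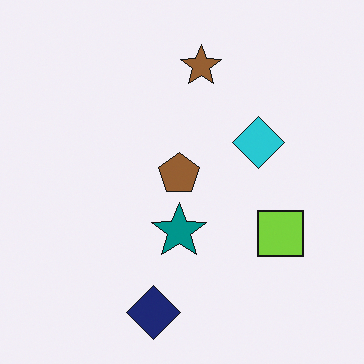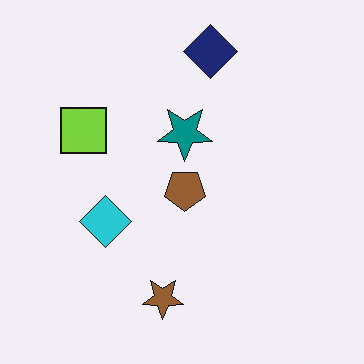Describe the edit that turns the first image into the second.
The transformation is: rotated 180°.

The navy diamond sits in the bottom of the first image and the top of the second — consistent with a whole-image 180° rotation.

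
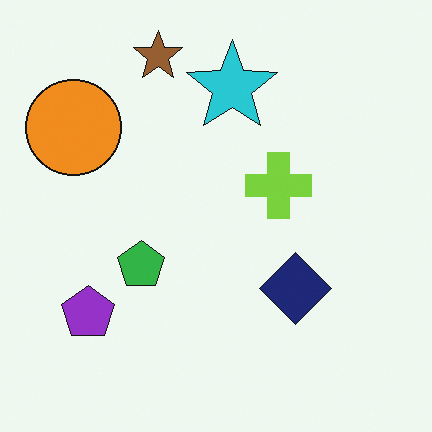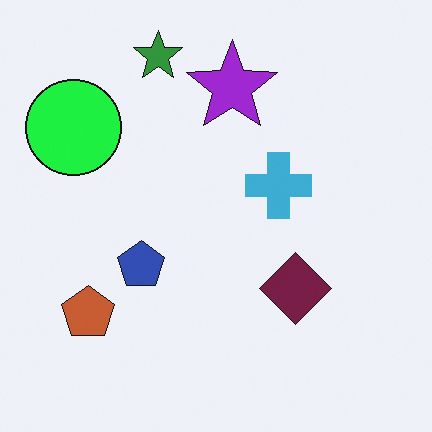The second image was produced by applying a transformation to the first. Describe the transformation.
The transformation is: hue-shifted by a moderate amount.

Every shape's color has rotated by the same amount around the hue wheel — a uniform hue shift.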